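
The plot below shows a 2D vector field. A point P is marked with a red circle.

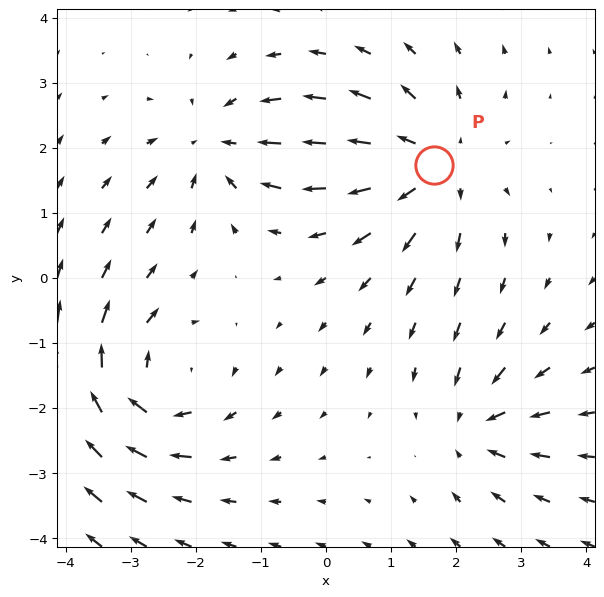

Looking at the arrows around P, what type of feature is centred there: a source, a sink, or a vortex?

source

At P (1.7, 1.7) the arrows spread outward. Divergence about +4, curl ≈0 — positive divergence with near-zero curl is a source.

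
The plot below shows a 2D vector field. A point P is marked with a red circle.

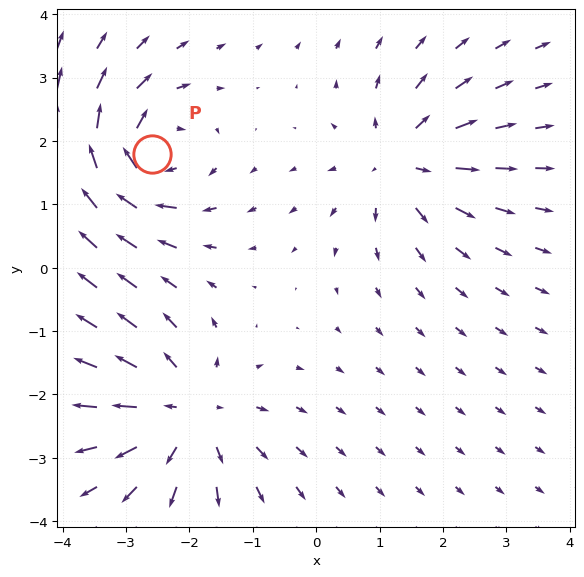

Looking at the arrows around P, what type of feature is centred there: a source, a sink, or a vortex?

At P (-2.6, 1.8) the arrows circulate clockwise. Divergence ≈0, curl about -6 — near-zero divergence with nonzero curl is a vortex.

vortex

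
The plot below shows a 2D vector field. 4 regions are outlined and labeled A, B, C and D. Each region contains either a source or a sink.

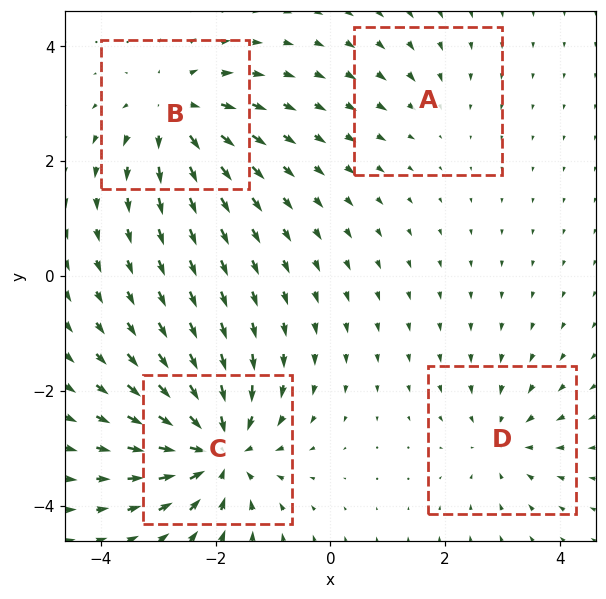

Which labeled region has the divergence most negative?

C

Divergence at each region's feature centre — A: about -2, B: about +5, C: about -8, D: about -4. Region C is most negative.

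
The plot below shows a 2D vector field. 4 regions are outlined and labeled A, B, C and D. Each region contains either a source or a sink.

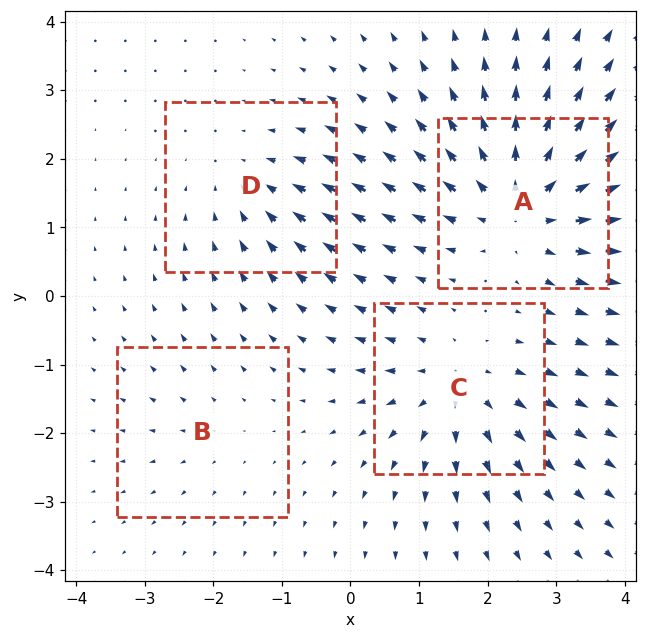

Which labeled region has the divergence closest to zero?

B

Divergence at each region's feature centre — A: about +6, B: about +2, C: about +4, D: about -3. Region B is closest to zero.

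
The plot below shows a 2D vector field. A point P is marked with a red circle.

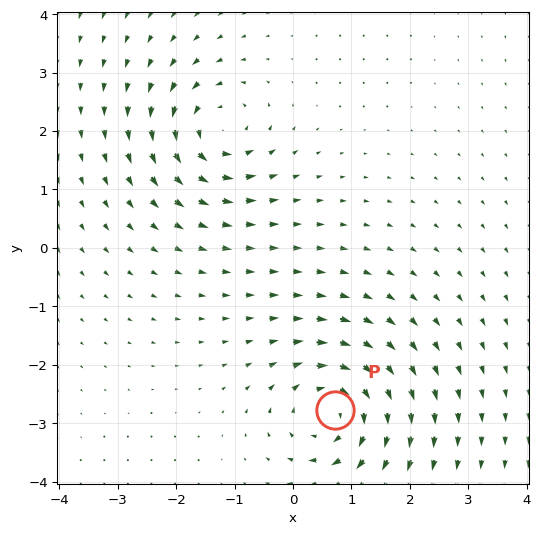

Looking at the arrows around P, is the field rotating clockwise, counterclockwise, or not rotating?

Near P at (0.7, -2.8) the arrows circulate clockwise. The curl (z-component) there is about -4; negative curl means clockwise rotation.

clockwise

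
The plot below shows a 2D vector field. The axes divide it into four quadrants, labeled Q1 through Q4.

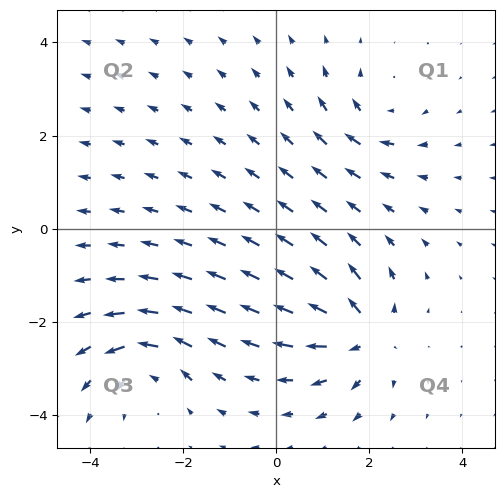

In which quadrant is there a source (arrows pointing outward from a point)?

Q4

The source sits at approximately (1.9, -2.3), which lies in quadrant Q4. The divergence there is about +6, positive as expected for a source.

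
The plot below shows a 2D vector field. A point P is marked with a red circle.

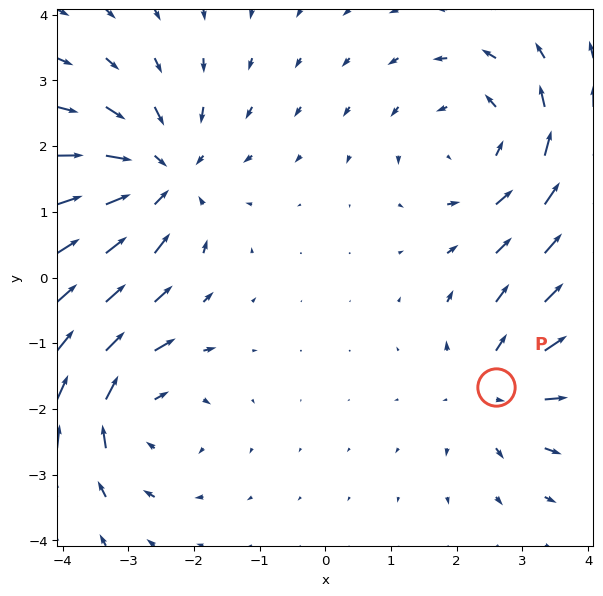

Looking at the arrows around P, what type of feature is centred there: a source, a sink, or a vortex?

source

At P (2.6, -1.7) the arrows spread outward. Divergence about +4, curl ≈0 — positive divergence with near-zero curl is a source.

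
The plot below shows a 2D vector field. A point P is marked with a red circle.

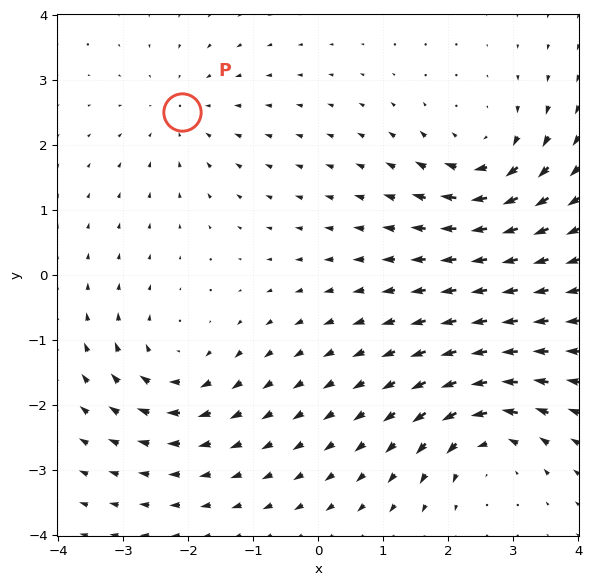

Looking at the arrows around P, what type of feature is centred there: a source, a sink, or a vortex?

At P (-2.1, 2.5) the arrows converge inward. Divergence about -3, curl ≈0 — negative divergence with near-zero curl is a sink.

sink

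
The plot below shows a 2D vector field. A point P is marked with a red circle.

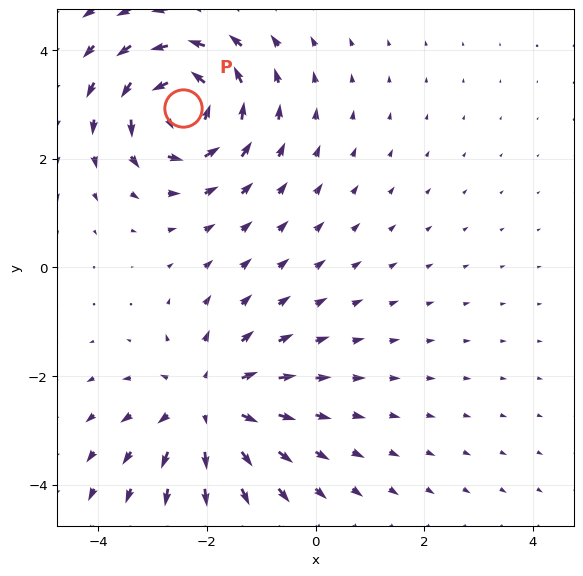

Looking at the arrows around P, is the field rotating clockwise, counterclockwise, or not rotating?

Near P at (-2.4, 2.9) the arrows circulate counterclockwise. The curl (z-component) there is about +6; positive curl means counterclockwise rotation.

counterclockwise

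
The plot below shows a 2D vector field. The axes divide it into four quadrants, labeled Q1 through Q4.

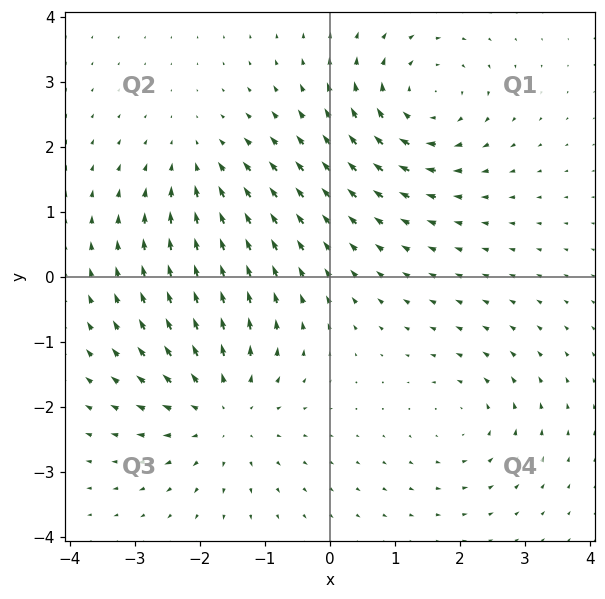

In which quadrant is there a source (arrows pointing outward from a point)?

Q3

The source sits at approximately (-1.7, -2.1), which lies in quadrant Q3. The divergence there is about +4, positive as expected for a source.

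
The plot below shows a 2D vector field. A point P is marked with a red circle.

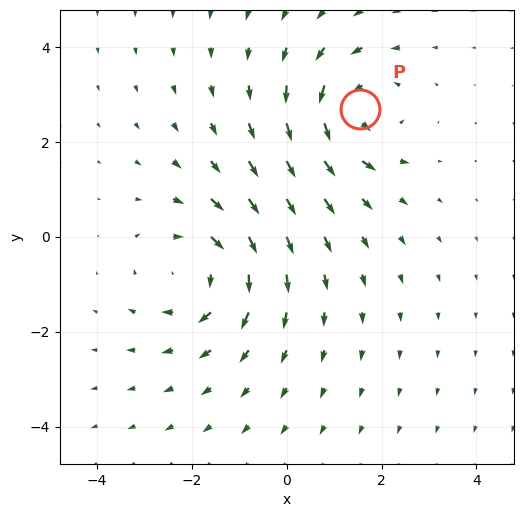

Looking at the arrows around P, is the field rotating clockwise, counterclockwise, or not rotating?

counterclockwise

Near P at (1.6, 2.7) the arrows circulate counterclockwise. The curl (z-component) there is about +4; positive curl means counterclockwise rotation.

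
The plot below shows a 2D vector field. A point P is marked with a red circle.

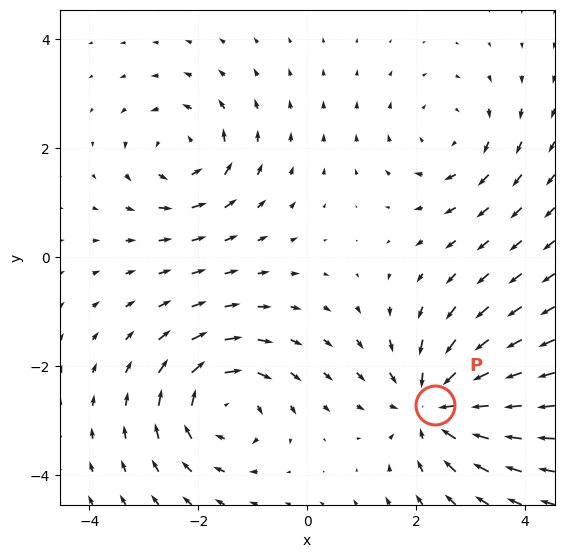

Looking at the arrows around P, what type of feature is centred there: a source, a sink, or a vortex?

At P (2.3, -2.7) the arrows converge inward. Divergence about -5, curl ≈0 — negative divergence with near-zero curl is a sink.

sink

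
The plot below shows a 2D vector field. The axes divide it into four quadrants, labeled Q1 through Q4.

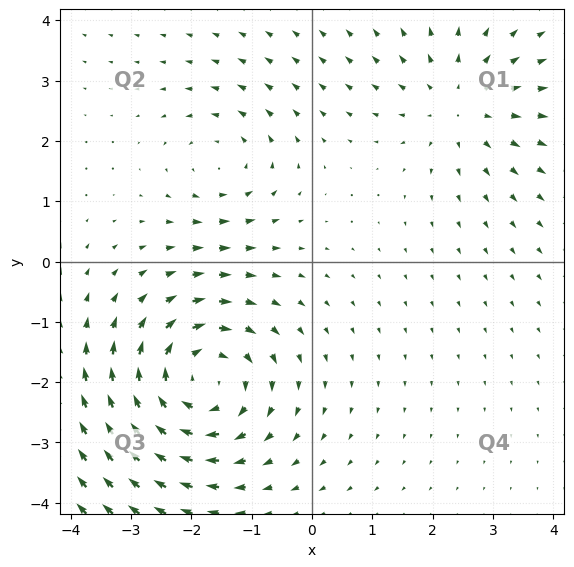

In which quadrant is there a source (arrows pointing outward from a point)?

The source sits at approximately (2.5, 2.6), which lies in quadrant Q1. The divergence there is about +3, positive as expected for a source.

Q1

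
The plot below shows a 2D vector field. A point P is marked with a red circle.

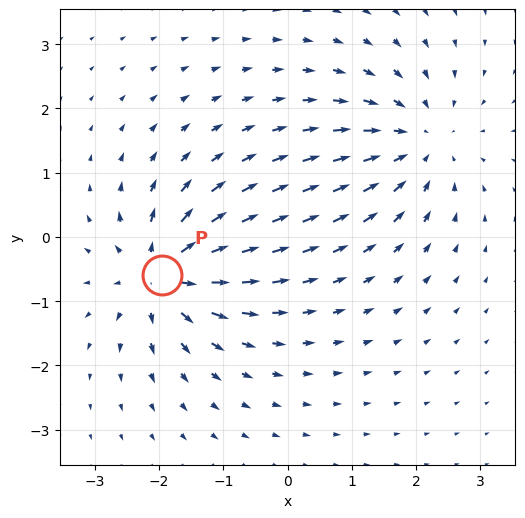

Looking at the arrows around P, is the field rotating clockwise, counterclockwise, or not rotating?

not rotating

Near P at (-2.0, -0.6) the arrows show no circulation. The curl there is ≈0.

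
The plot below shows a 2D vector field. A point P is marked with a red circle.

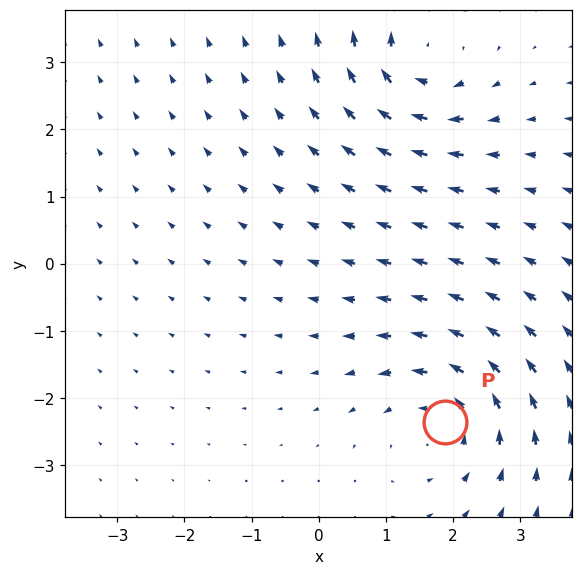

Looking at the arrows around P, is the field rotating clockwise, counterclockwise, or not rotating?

counterclockwise

Near P at (1.9, -2.4) the arrows circulate counterclockwise. The curl (z-component) there is about +3; positive curl means counterclockwise rotation.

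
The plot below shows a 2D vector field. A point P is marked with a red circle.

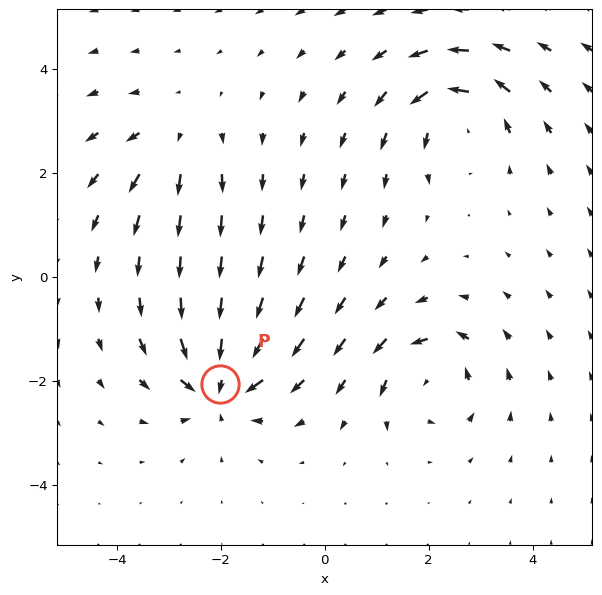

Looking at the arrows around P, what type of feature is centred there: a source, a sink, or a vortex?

At P (-2.0, -2.1) the arrows converge inward. Divergence about -6, curl ≈0 — negative divergence with near-zero curl is a sink.

sink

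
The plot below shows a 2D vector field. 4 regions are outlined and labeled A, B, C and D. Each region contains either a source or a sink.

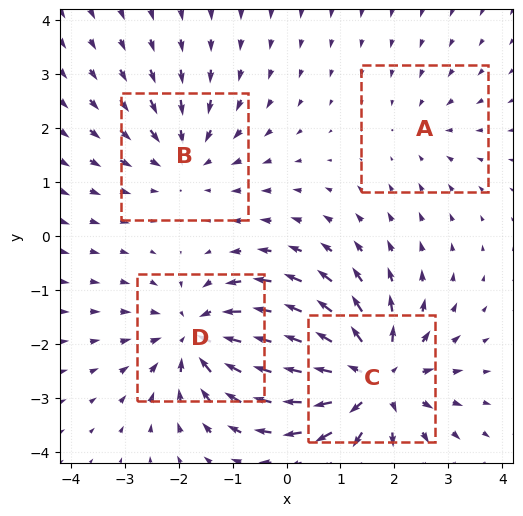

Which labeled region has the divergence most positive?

Divergence at each region's feature centre — A: about -2, B: about -4, C: about +7, D: about -5. Region C is most positive.

C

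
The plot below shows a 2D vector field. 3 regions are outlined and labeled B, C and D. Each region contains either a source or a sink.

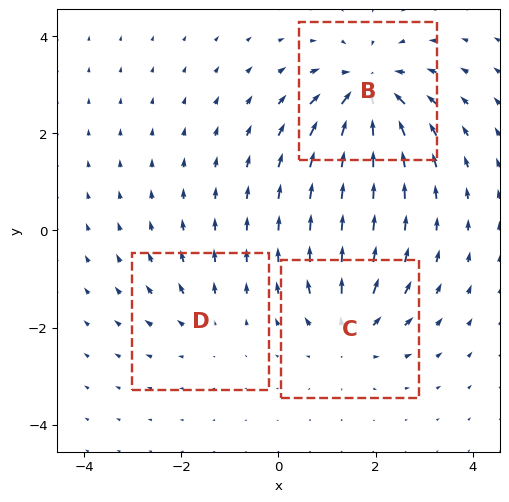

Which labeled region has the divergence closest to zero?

Divergence at each region's feature centre — B: about -5, C: about +4, D: about +2. Region D is closest to zero.

D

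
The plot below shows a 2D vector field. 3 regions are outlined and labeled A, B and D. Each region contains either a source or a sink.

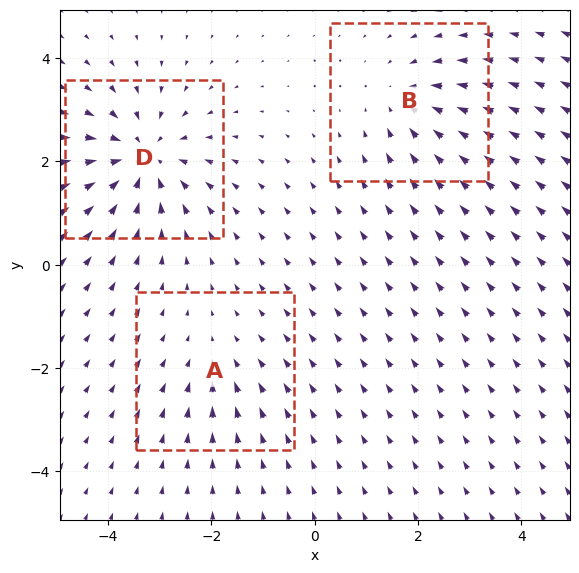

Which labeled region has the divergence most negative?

Divergence at each region's feature centre — A: about -2, B: about -3, D: about -5. Region D is most negative.

D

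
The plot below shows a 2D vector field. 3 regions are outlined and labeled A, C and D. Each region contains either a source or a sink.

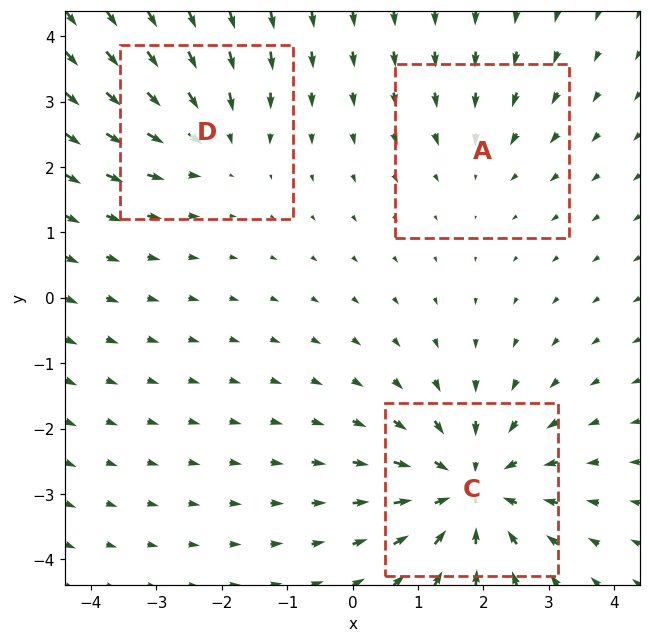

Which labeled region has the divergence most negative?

C

Divergence at each region's feature centre — A: about -2, C: about -5, D: about -3. Region C is most negative.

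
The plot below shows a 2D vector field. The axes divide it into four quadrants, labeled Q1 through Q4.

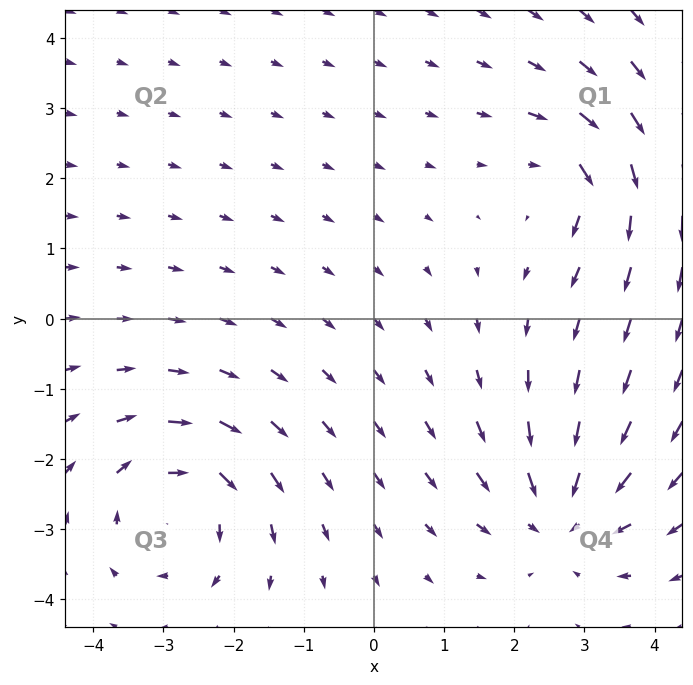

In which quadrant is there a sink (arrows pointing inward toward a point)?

The sink sits at approximately (2.7, -2.8), which lies in quadrant Q4. The divergence there is about -4, negative as expected for a sink.

Q4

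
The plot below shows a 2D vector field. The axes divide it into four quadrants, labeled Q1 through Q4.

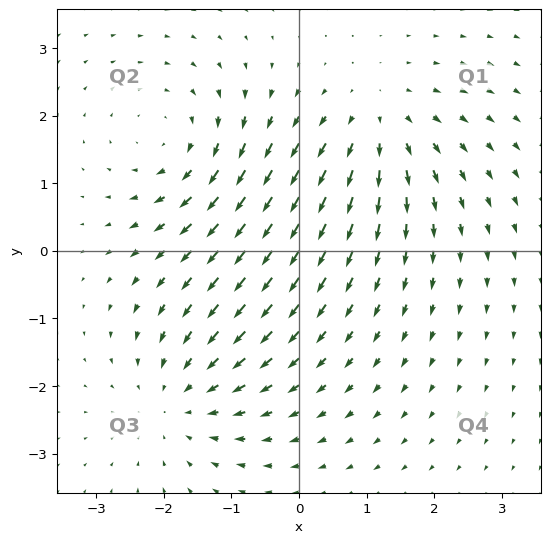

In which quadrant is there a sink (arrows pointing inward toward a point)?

Q3

The sink sits at approximately (-1.8, -2.2), which lies in quadrant Q3. The divergence there is about -4, negative as expected for a sink.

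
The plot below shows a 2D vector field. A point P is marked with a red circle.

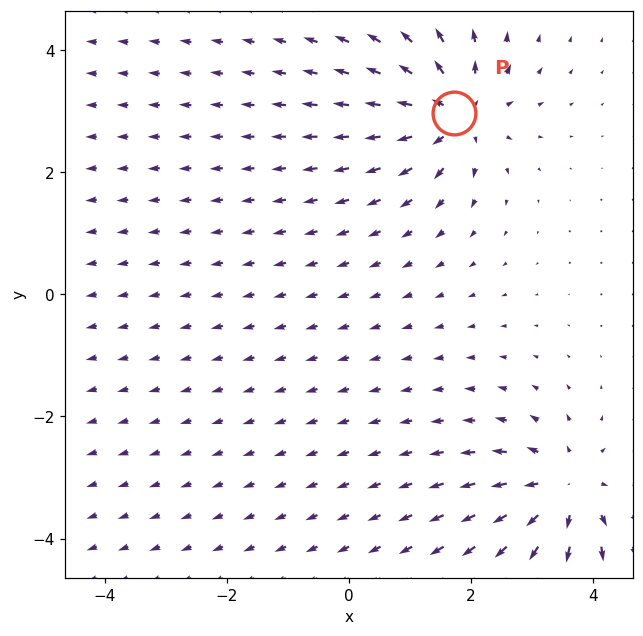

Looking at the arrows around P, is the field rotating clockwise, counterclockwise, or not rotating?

Near P at (1.7, 3.0) the arrows show no circulation. The curl there is ≈0.

not rotating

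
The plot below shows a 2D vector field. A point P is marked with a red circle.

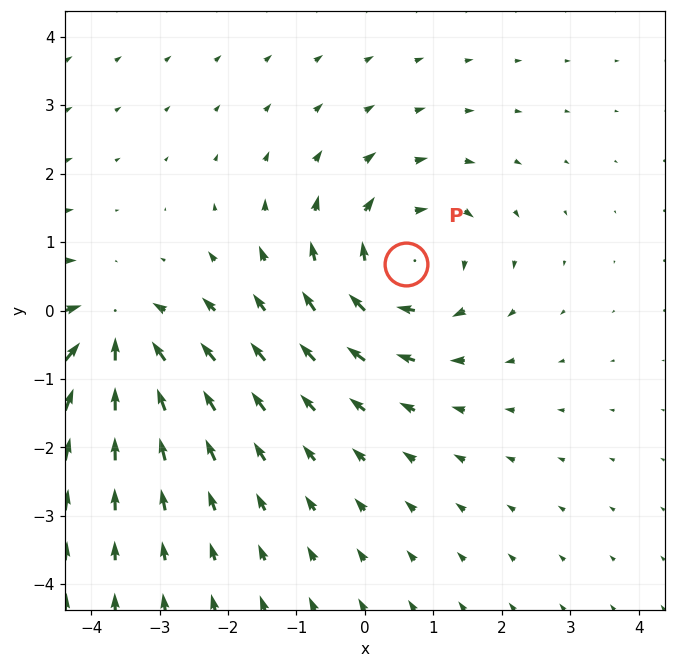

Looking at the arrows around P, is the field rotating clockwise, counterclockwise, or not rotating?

Near P at (0.6, 0.7) the arrows circulate clockwise. The curl (z-component) there is about -3; negative curl means clockwise rotation.

clockwise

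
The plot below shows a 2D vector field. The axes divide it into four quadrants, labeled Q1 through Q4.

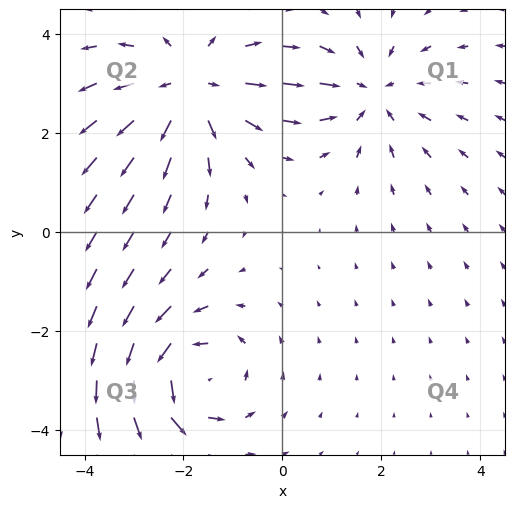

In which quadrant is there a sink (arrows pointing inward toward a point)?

Q1

The sink sits at approximately (1.8, 2.8), which lies in quadrant Q1. The divergence there is about -3, negative as expected for a sink.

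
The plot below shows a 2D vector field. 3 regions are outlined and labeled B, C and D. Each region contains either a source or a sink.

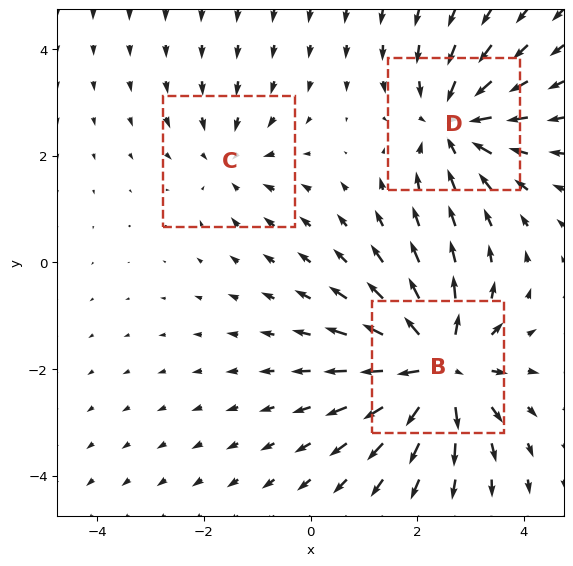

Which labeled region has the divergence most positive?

Divergence at each region's feature centre — B: about +5, C: about -2, D: about -4. Region B is most positive.

B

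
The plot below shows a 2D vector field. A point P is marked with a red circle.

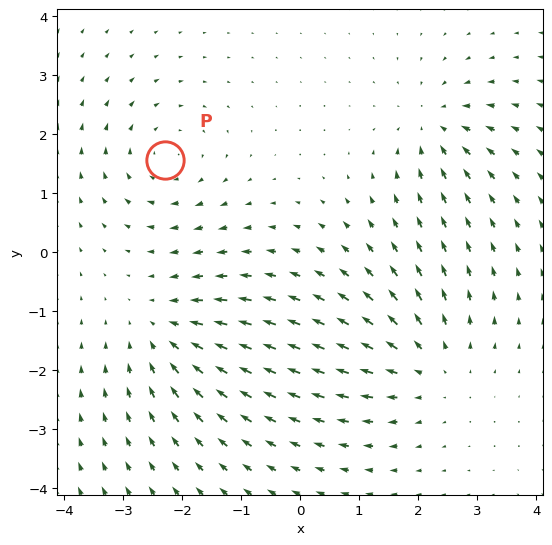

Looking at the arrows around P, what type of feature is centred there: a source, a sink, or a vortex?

vortex

At P (-2.3, 1.6) the arrows circulate clockwise. Divergence ≈0, curl about -4 — near-zero divergence with nonzero curl is a vortex.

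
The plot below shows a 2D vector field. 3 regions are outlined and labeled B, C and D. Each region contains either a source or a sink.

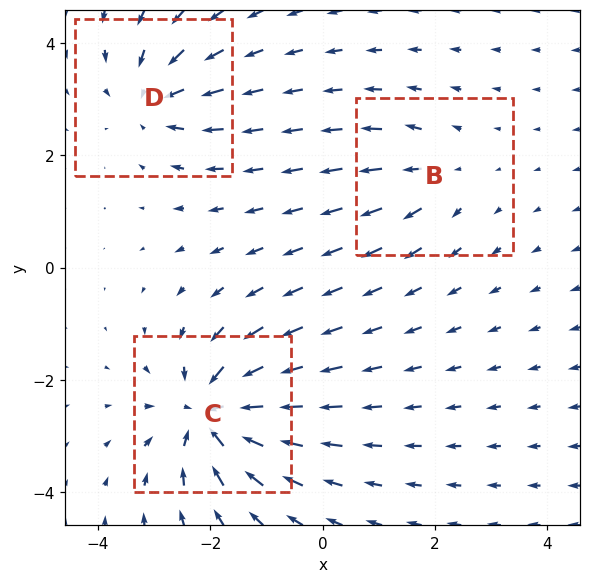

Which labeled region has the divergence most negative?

C

Divergence at each region's feature centre — B: about +2, C: about -6, D: about -4. Region C is most negative.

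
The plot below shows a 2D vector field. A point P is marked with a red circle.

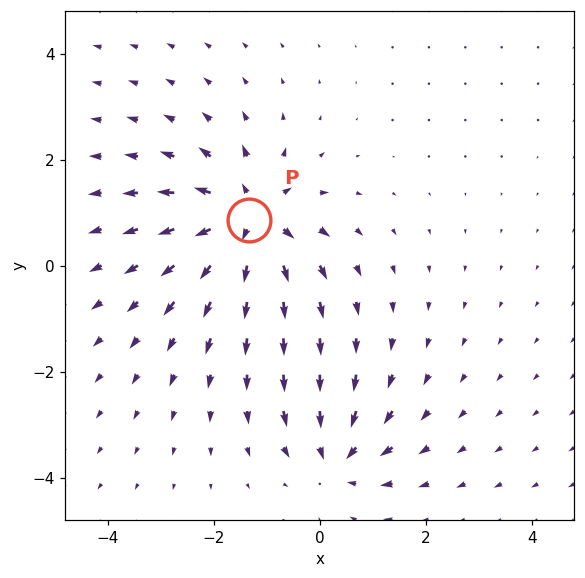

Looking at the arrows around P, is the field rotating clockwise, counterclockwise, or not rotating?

not rotating

Near P at (-1.3, 0.9) the arrows show no circulation. The curl there is ≈0.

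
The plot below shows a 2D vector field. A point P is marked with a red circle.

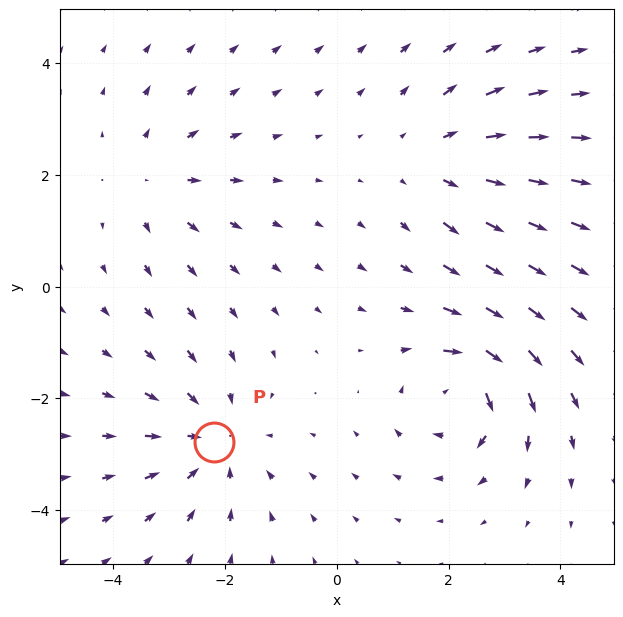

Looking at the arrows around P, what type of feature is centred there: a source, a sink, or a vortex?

sink

At P (-2.2, -2.8) the arrows converge inward. Divergence about -3, curl ≈0 — negative divergence with near-zero curl is a sink.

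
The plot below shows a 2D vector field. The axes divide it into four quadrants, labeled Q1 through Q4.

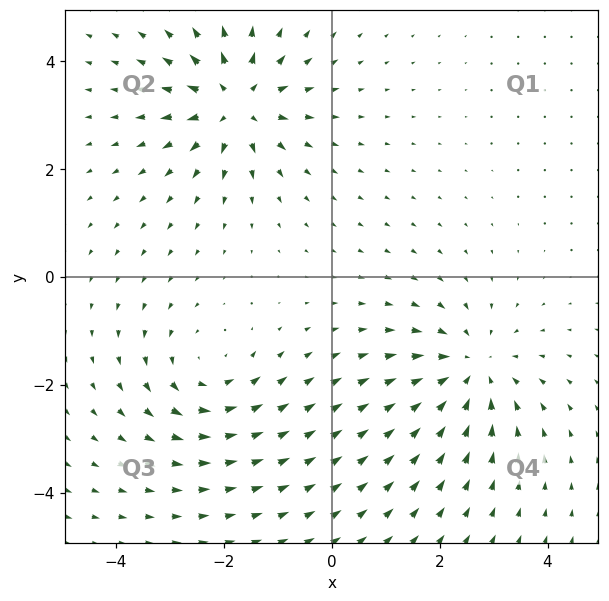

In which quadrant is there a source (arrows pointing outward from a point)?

Q2

The source sits at approximately (-1.8, 3.2), which lies in quadrant Q2. The divergence there is about +6, positive as expected for a source.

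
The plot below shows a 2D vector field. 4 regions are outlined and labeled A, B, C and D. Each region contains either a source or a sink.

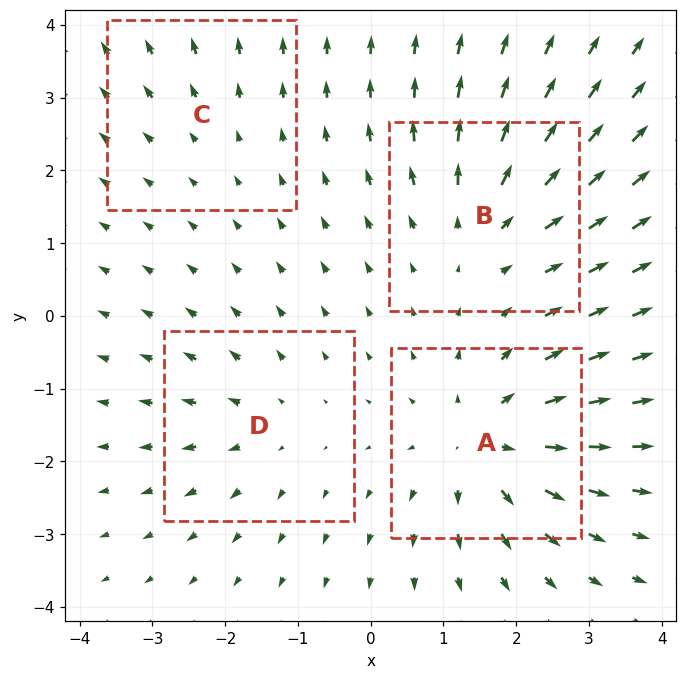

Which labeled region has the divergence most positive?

A

Divergence at each region's feature centre — A: about +6, B: about +4, C: about +2, D: about +3. Region A is most positive.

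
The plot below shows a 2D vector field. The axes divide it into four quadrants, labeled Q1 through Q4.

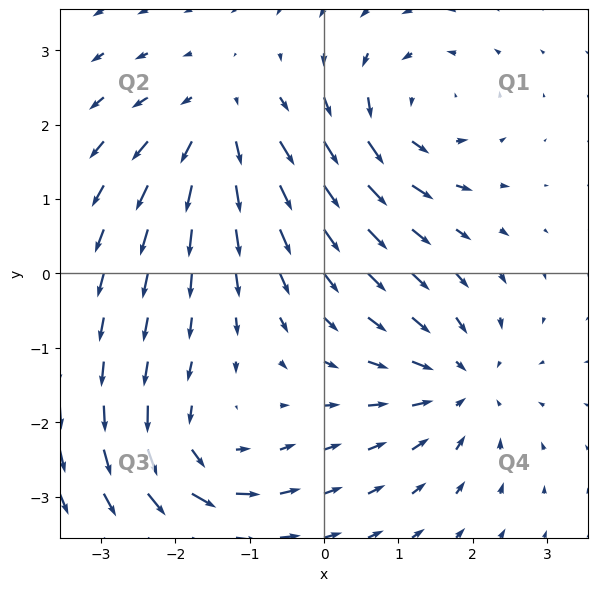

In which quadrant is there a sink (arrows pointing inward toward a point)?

Q4

The sink sits at approximately (1.8, -1.5), which lies in quadrant Q4. The divergence there is about -5, negative as expected for a sink.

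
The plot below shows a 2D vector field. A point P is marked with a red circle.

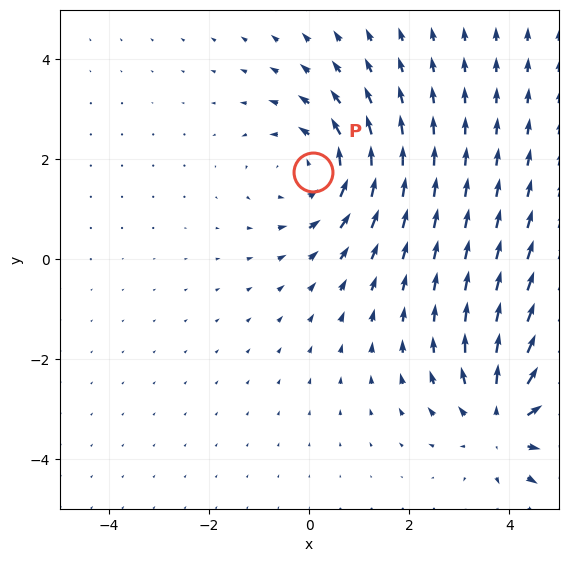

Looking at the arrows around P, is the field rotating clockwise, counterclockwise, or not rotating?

Near P at (0.1, 1.8) the arrows circulate counterclockwise. The curl (z-component) there is about +3; positive curl means counterclockwise rotation.

counterclockwise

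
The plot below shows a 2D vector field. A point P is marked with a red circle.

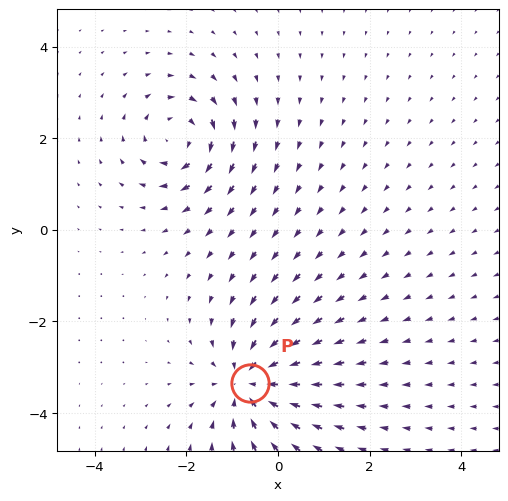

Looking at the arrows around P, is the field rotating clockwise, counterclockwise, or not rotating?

not rotating

Near P at (-0.6, -3.3) the arrows show no circulation. The curl there is ≈0.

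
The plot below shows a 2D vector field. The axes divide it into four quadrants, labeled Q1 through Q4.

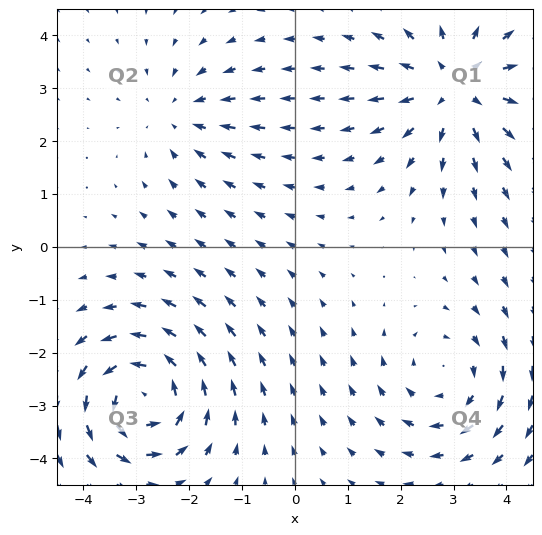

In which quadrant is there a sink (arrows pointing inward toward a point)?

Q2

The sink sits at approximately (-2.1, 2.5), which lies in quadrant Q2. The divergence there is about -2, negative as expected for a sink.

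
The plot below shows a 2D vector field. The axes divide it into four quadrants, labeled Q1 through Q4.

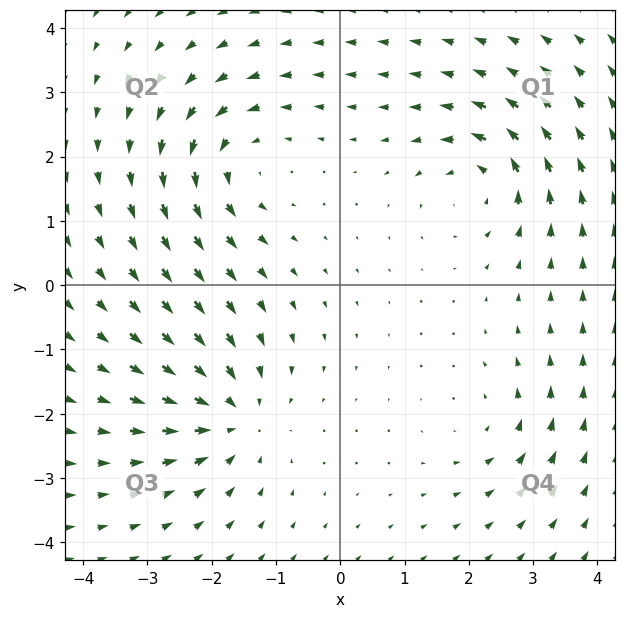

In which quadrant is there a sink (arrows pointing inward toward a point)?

Q3

The sink sits at approximately (-1.7, -2.0), which lies in quadrant Q3. The divergence there is about -5, negative as expected for a sink.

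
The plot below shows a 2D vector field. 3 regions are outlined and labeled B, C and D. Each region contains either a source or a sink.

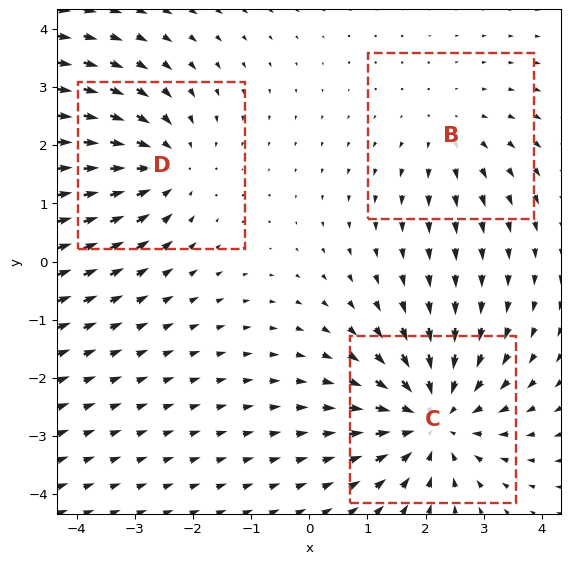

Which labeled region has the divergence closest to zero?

Divergence at each region's feature centre — B: about +2, C: about -4, D: about -3. Region B is closest to zero.

B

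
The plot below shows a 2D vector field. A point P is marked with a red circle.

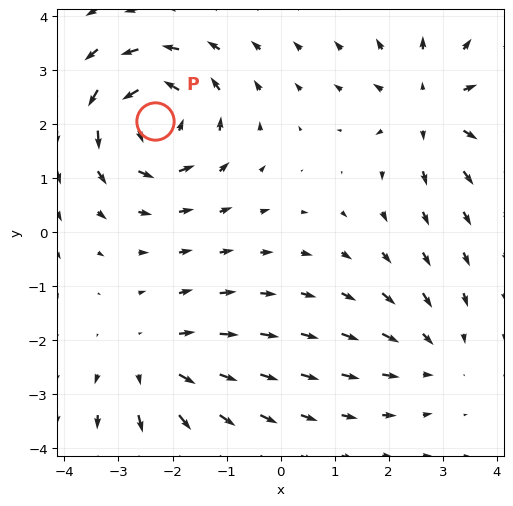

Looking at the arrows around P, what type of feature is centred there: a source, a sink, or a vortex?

At P (-2.3, 2.1) the arrows circulate counterclockwise. Divergence ≈0, curl about +6 — near-zero divergence with nonzero curl is a vortex.

vortex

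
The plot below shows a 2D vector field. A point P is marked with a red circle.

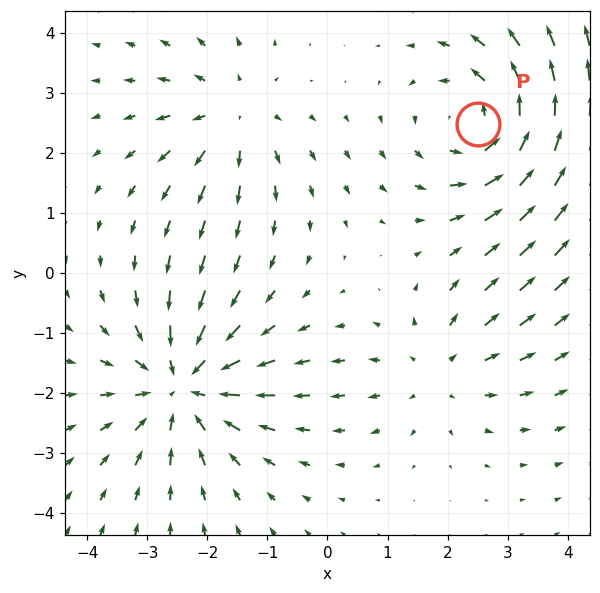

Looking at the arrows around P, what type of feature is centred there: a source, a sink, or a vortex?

vortex

At P (2.5, 2.5) the arrows circulate counterclockwise. Divergence ≈0, curl about +4 — near-zero divergence with nonzero curl is a vortex.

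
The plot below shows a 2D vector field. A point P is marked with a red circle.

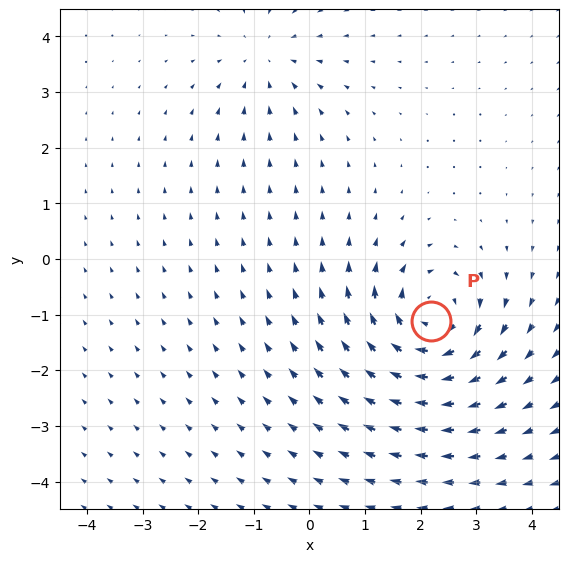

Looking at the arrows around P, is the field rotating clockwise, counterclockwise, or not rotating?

Near P at (2.2, -1.1) the arrows circulate clockwise. The curl (z-component) there is about -5; negative curl means clockwise rotation.

clockwise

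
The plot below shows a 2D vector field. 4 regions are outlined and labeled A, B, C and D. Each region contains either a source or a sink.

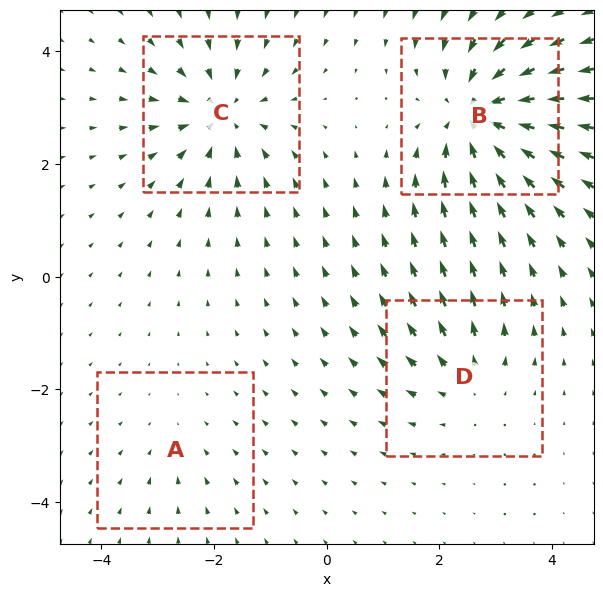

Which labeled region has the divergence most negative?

B

Divergence at each region's feature centre — A: about -2, B: about -7, C: about -6, D: about +3. Region B is most negative.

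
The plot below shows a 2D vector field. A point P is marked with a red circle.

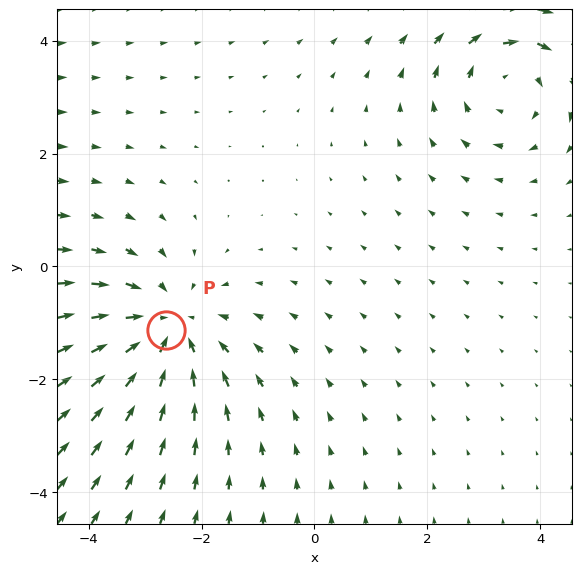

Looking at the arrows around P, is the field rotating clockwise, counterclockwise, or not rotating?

Near P at (-2.6, -1.1) the arrows show no circulation. The curl there is ≈0.

not rotating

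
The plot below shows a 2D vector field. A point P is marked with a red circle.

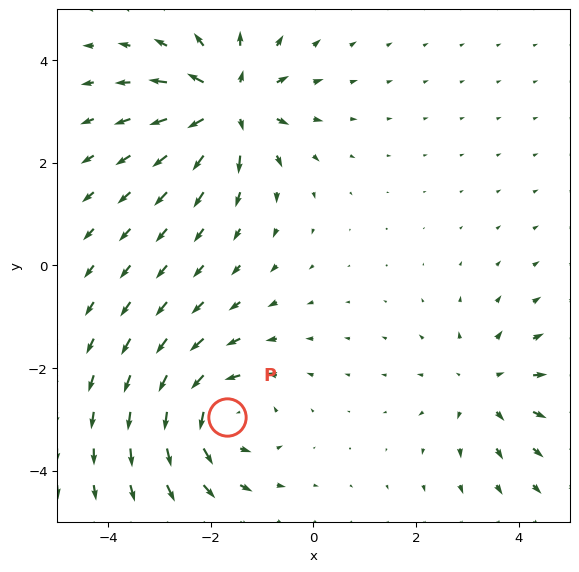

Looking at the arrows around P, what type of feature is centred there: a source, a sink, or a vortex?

vortex

At P (-1.7, -3.0) the arrows circulate counterclockwise. Divergence ≈0, curl about +5 — near-zero divergence with nonzero curl is a vortex.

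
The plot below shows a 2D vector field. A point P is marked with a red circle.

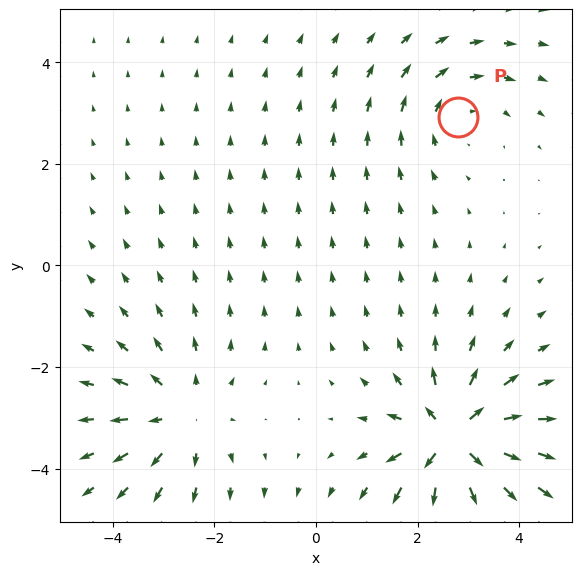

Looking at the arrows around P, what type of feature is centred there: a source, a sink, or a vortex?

vortex

At P (2.8, 2.9) the arrows circulate clockwise. Divergence ≈0, curl about -2 — near-zero divergence with nonzero curl is a vortex.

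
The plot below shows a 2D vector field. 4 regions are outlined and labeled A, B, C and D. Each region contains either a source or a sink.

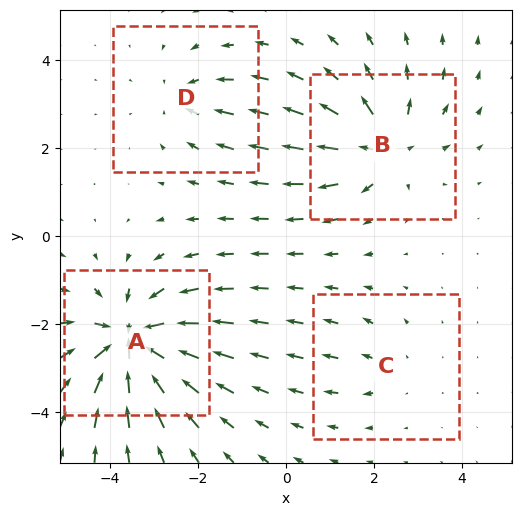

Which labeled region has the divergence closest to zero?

Divergence at each region's feature centre — A: about -8, B: about +5, C: about +2, D: about -3. Region C is closest to zero.

C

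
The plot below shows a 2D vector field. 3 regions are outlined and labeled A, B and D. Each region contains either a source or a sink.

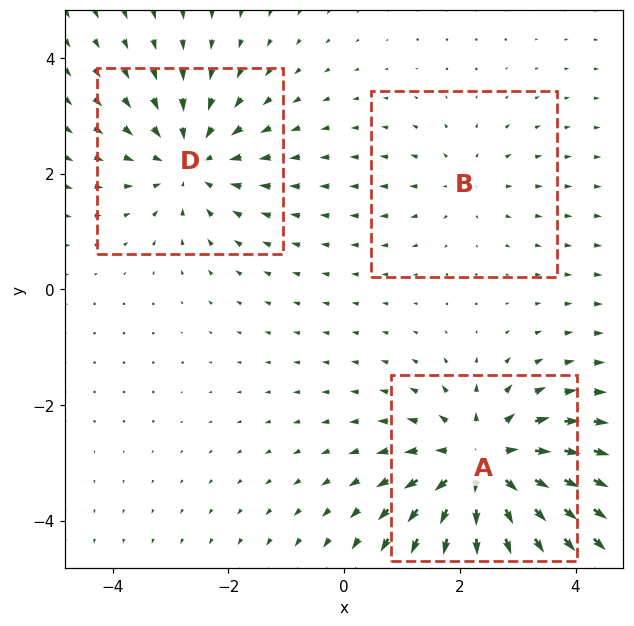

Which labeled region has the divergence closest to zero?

B

Divergence at each region's feature centre — A: about +5, B: about +2, D: about -3. Region B is closest to zero.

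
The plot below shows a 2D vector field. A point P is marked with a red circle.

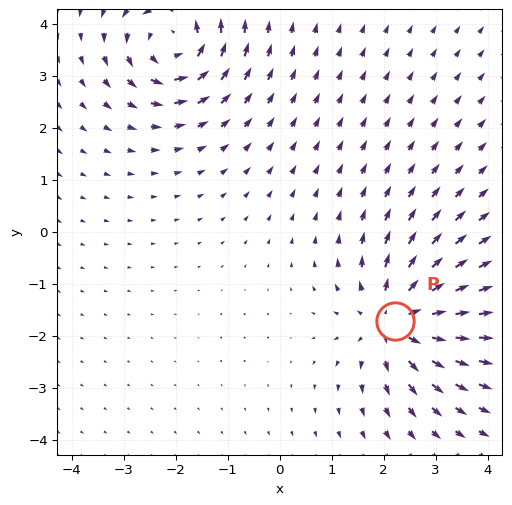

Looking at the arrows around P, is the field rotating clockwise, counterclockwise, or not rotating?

not rotating

Near P at (2.2, -1.7) the arrows show no circulation. The curl there is ≈0.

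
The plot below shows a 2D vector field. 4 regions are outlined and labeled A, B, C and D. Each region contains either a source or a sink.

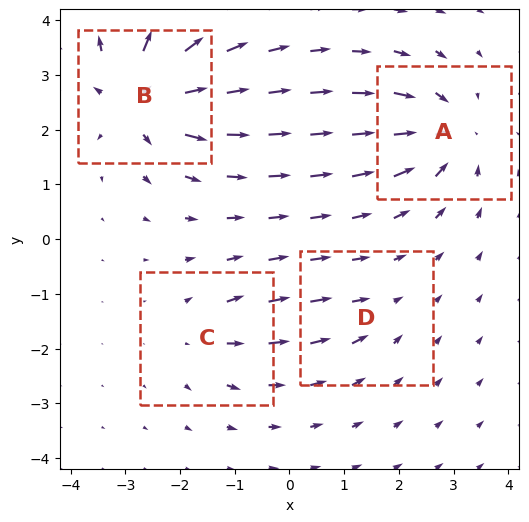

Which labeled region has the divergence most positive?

B

Divergence at each region's feature centre — A: about -6, B: about +8, C: about +4, D: about -2. Region B is most positive.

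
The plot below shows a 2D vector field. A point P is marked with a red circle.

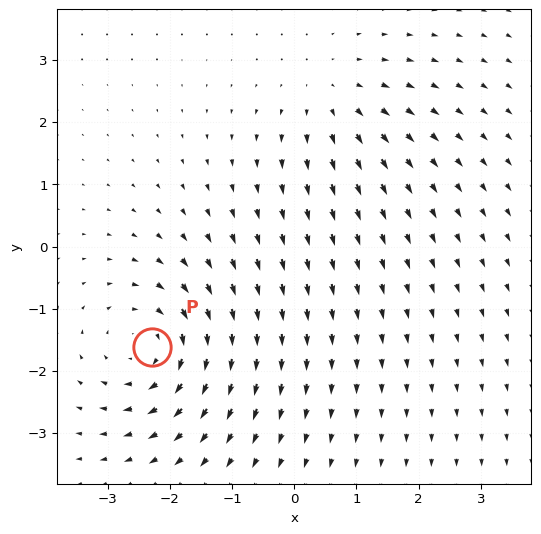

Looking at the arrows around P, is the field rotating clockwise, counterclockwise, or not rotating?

Near P at (-2.3, -1.6) the arrows circulate clockwise. The curl (z-component) there is about -5; negative curl means clockwise rotation.

clockwise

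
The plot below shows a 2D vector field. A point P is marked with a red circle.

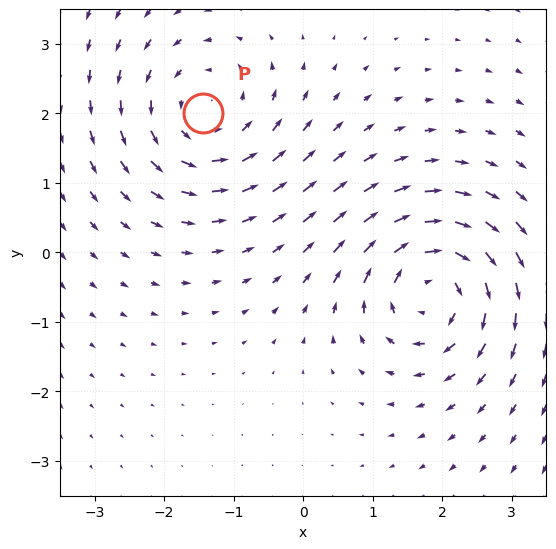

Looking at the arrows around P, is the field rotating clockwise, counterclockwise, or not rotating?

counterclockwise

Near P at (-1.4, 2.0) the arrows circulate counterclockwise. The curl (z-component) there is about +4; positive curl means counterclockwise rotation.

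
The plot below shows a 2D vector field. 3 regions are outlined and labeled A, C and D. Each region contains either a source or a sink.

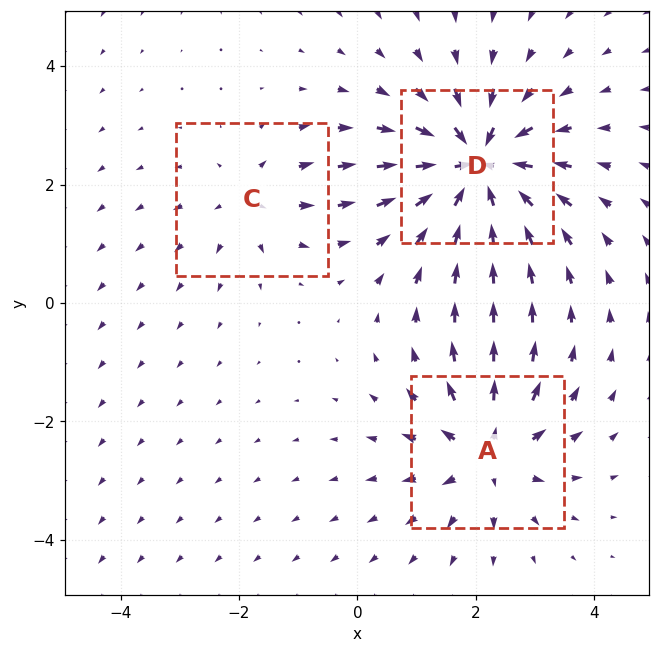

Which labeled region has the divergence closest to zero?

Divergence at each region's feature centre — A: about +4, C: about +2, D: about -5. Region C is closest to zero.

C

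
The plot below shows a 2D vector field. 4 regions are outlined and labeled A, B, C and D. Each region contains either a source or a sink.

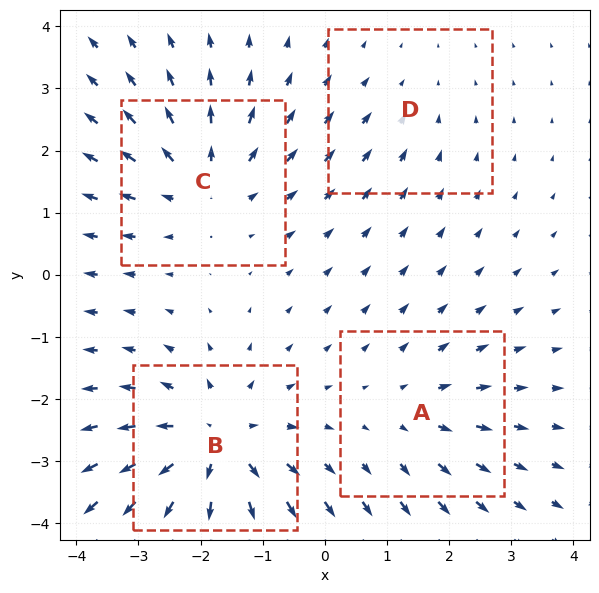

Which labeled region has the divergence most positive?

Divergence at each region's feature centre — A: about +3, B: about +6, C: about +4, D: about -2. Region B is most positive.

B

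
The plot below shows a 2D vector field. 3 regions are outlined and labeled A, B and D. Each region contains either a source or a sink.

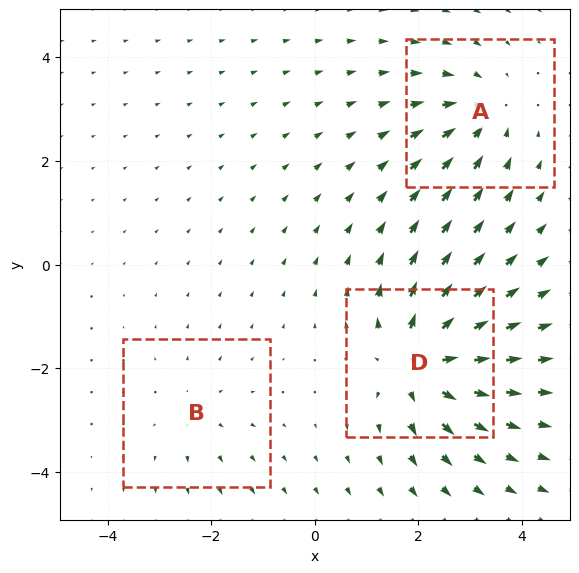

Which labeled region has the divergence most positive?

D

Divergence at each region's feature centre — A: about -4, B: about +2, D: about +6. Region D is most positive.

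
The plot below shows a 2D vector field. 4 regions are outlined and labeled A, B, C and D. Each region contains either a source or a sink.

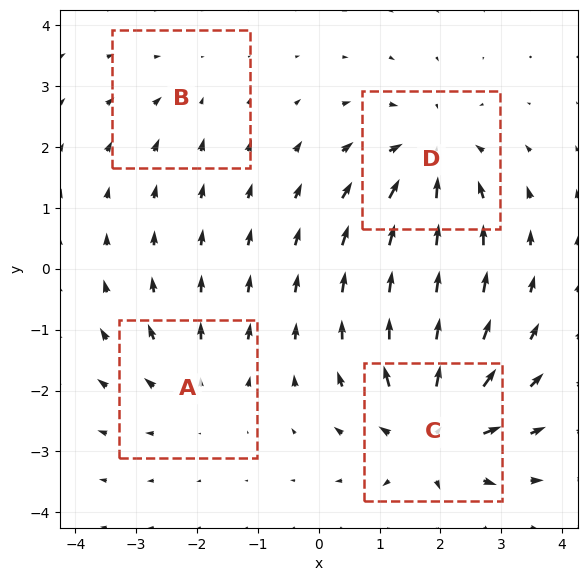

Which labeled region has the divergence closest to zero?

Divergence at each region's feature centre — A: about +3, B: about -2, C: about +7, D: about -5. Region B is closest to zero.

B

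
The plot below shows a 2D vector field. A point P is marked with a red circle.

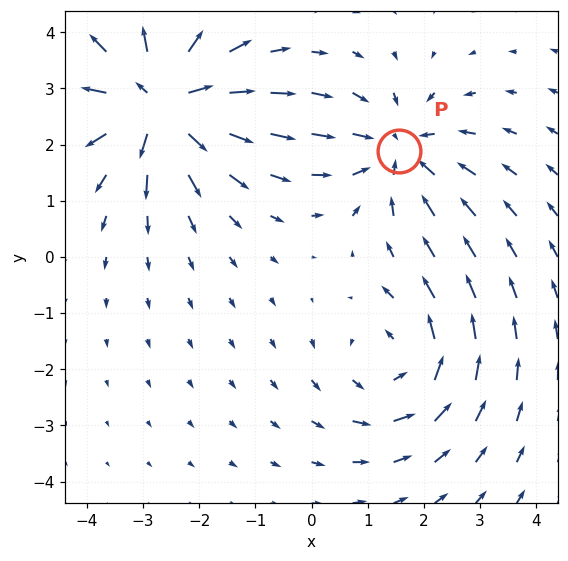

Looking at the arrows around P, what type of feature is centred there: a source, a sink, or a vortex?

At P (1.6, 1.9) the arrows converge inward. Divergence about -3, curl ≈0 — negative divergence with near-zero curl is a sink.

sink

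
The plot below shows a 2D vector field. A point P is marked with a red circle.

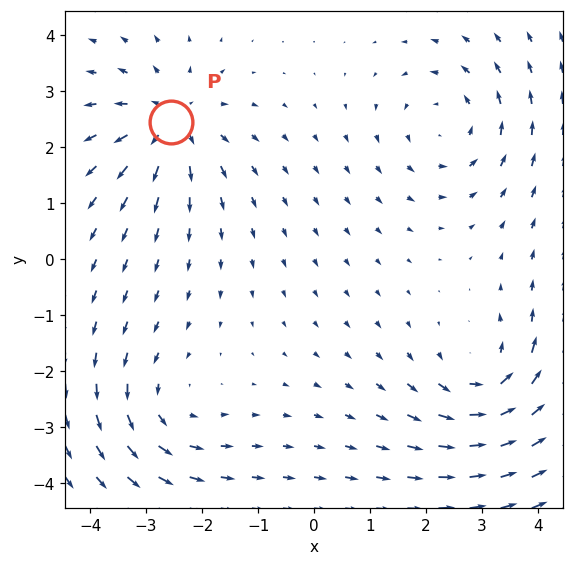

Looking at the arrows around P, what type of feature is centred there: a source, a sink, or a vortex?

source

At P (-2.6, 2.4) the arrows spread outward. Divergence about +4, curl ≈0 — positive divergence with near-zero curl is a source.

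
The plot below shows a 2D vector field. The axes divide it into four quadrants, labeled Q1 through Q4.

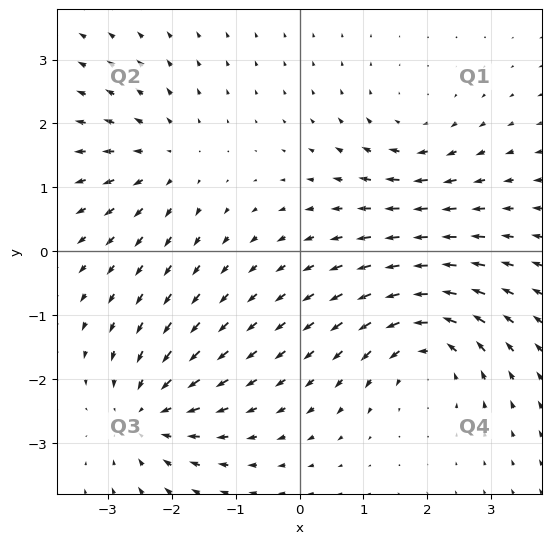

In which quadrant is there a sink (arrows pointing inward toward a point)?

The sink sits at approximately (-2.4, -2.6), which lies in quadrant Q3. The divergence there is about -4, negative as expected for a sink.

Q3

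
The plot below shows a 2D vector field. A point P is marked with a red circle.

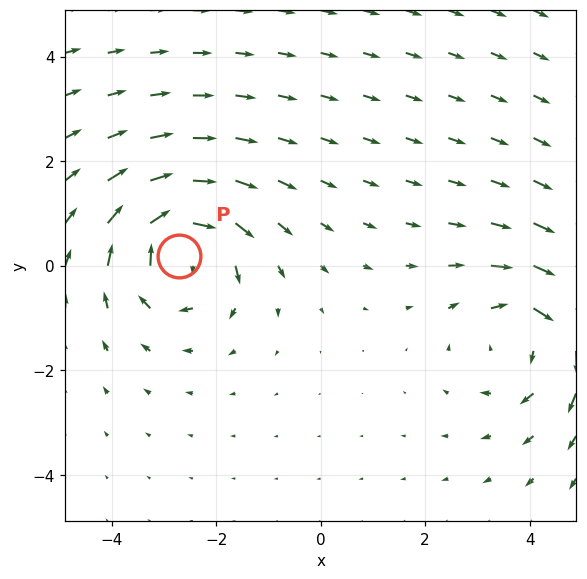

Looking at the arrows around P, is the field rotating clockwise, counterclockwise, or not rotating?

Near P at (-2.7, 0.2) the arrows circulate clockwise. The curl (z-component) there is about -6; negative curl means clockwise rotation.

clockwise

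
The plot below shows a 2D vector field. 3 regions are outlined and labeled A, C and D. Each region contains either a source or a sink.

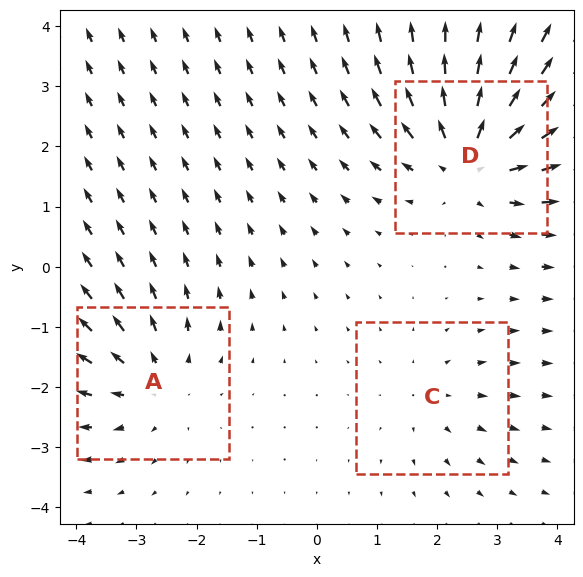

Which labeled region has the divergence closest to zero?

C

Divergence at each region's feature centre — A: about +3, C: about +2, D: about +5. Region C is closest to zero.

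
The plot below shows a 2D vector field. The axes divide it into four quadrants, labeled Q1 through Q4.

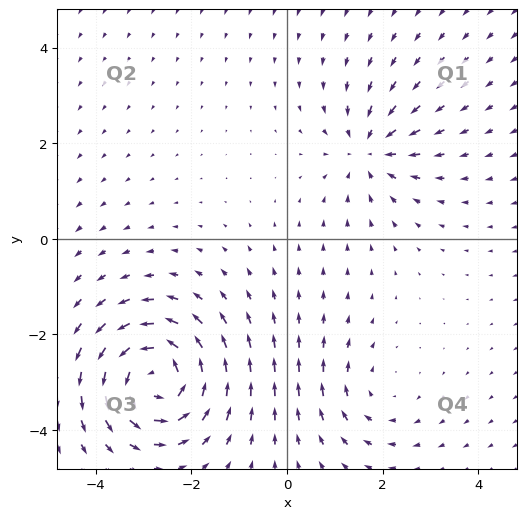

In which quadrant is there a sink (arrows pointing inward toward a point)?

The sink sits at approximately (1.7, 1.8), which lies in quadrant Q1. The divergence there is about -3, negative as expected for a sink.

Q1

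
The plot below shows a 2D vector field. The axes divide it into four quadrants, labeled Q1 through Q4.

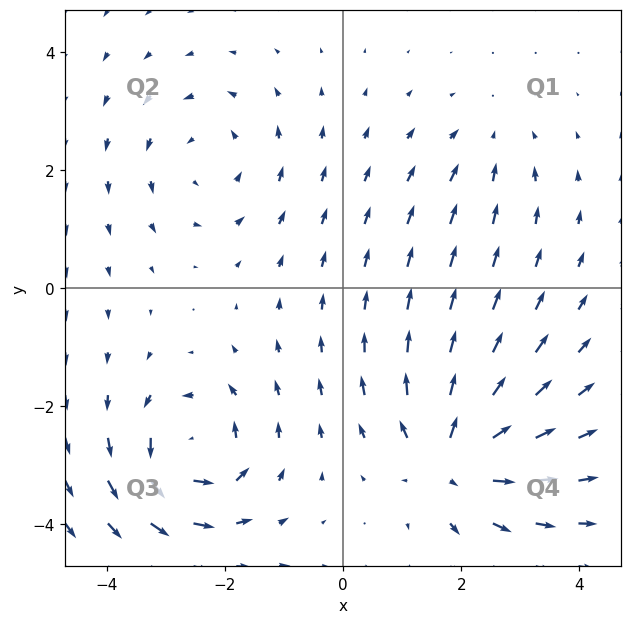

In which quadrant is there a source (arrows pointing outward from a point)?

The source sits at approximately (1.8, -2.9), which lies in quadrant Q4. The divergence there is about +6, positive as expected for a source.

Q4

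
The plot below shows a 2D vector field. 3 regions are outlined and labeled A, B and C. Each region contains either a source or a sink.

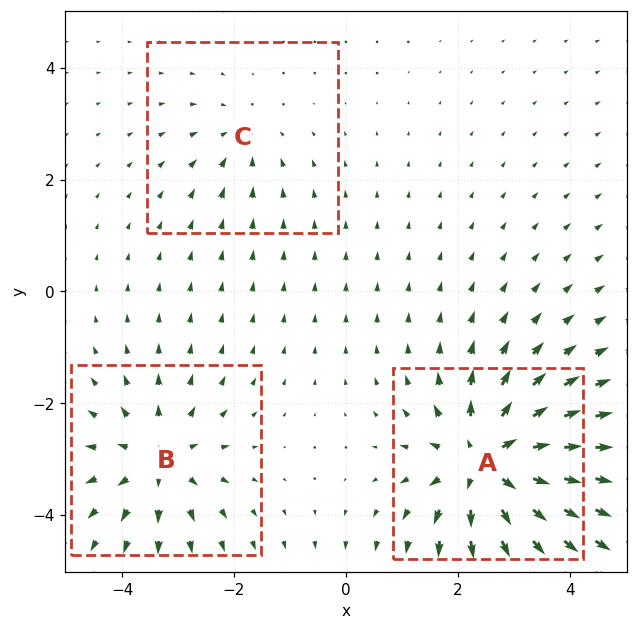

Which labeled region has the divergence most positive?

Divergence at each region's feature centre — A: about +5, B: about +4, C: about -2. Region A is most positive.

A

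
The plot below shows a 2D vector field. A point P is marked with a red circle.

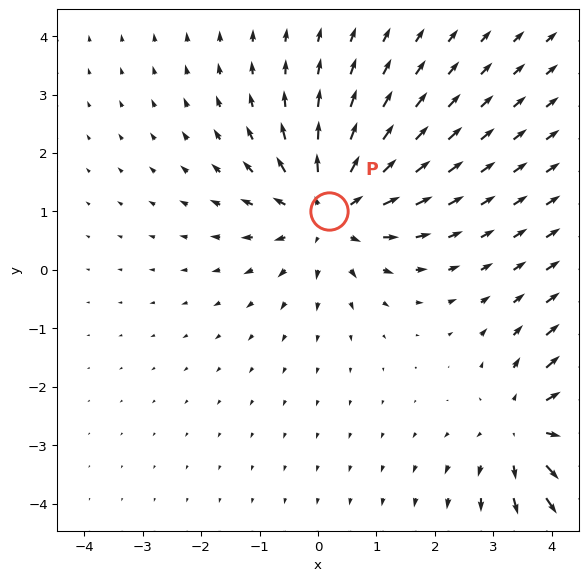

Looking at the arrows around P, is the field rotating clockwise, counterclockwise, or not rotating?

Near P at (0.2, 1.0) the arrows show no circulation. The curl there is ≈0.

not rotating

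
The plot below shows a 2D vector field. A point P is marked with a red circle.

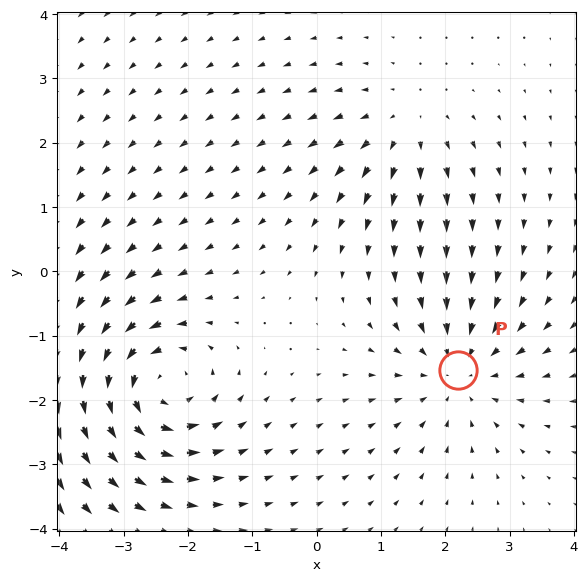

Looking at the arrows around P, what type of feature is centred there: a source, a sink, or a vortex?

At P (2.2, -1.5) the arrows converge inward. Divergence about -4, curl ≈0 — negative divergence with near-zero curl is a sink.

sink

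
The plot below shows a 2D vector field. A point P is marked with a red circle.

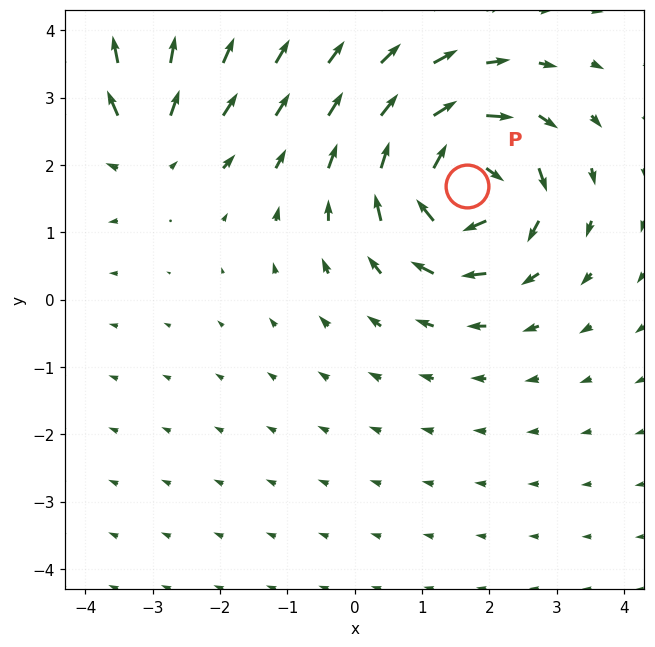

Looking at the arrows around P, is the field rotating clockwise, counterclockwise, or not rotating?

Near P at (1.7, 1.7) the arrows circulate clockwise. The curl (z-component) there is about -6; negative curl means clockwise rotation.

clockwise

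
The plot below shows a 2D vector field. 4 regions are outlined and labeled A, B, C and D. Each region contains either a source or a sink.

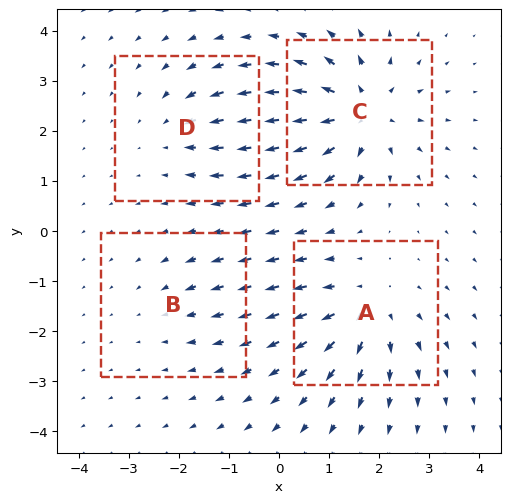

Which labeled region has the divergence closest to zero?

B

Divergence at each region's feature centre — A: about +5, B: about -2, C: about +7, D: about -3. Region B is closest to zero.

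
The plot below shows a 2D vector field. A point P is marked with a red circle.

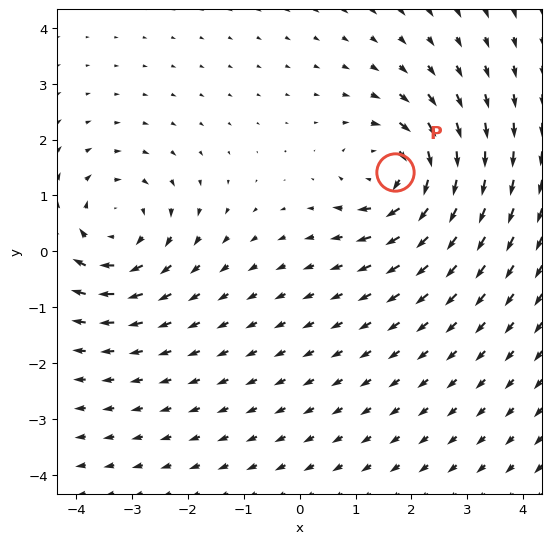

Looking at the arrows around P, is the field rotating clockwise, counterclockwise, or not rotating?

Near P at (1.7, 1.4) the arrows circulate clockwise. The curl (z-component) there is about -5; negative curl means clockwise rotation.

clockwise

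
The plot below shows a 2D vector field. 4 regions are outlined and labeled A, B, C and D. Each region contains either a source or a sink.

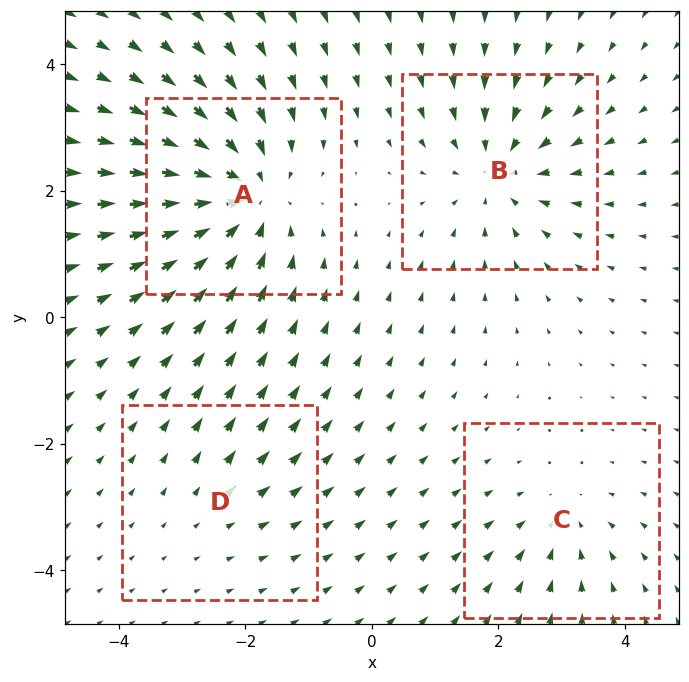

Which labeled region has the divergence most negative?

A

Divergence at each region's feature centre — A: about -6, B: about -5, C: about -3, D: about +2. Region A is most negative.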